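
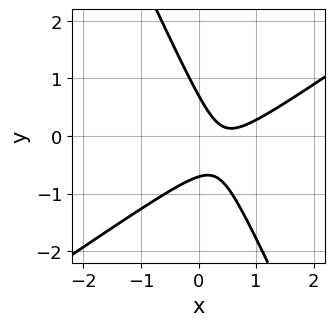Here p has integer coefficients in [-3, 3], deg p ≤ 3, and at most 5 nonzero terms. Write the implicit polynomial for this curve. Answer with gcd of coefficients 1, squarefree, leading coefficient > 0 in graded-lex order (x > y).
(a) Degree: the shape is more complex than any degree-1 curve, so deg p = 2.
(b) Reading off the gridlines: no x-intercept at any integer in the box.
(c) Putting this together gives p.

3*x^2 - 3*x*y - 2*y^2 - 3*x + 1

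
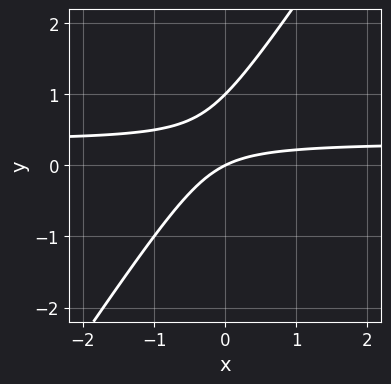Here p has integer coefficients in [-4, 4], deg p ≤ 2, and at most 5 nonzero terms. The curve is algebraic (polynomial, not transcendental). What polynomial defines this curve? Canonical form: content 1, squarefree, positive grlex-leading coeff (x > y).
The degree is 2 — no degree-1 curve has this shape.
Reading off the gridlines: it meets the x-axis at x = 0 (among the integer gridlines); the y-axis gridline crossings are at y ∈ {0, 1}.
The integer polynomial consistent with all of this is the stated p.

3*x*y - 2*y^2 - x + 2*y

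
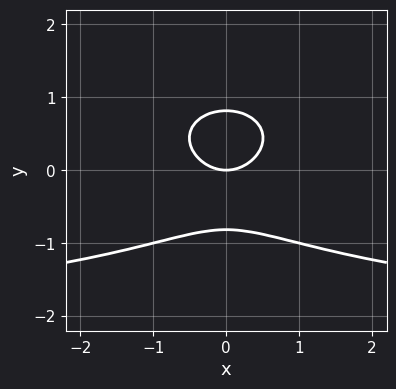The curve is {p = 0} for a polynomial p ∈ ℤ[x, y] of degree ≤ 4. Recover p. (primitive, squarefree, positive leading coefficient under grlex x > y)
(a) deg p = 3. A generic line meets the curve in up to 3 points.
(b) Symmetries: mirror symmetry x ↦ −x ⇒ only even powers of x.
(c) Against the integer gridlines: one x-axis crossing is at x = 0; one y-axis crossing is at y = 0.
(d) Together with the visible shape, these determine p as stated.

x^2*y + 3*y^3 + 2*x^2 - 2*y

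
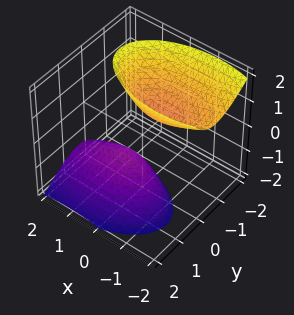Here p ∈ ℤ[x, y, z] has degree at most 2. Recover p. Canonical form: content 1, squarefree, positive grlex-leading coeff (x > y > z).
First, there are 2 components.
Next, the degree is 2 — the shape is more complex than any degree-1 surface.
Next, checking where it meets the axes: no y-intercept at any integer in the box; the surface avoids every integer x-axis point in the box; the z-axis gridline crossings are at z ∈ {-1, 1}.
Finally, these observations pin down the coefficients.

x^2 + x*z + 3*y^2 + 2*y*z - z^2 + 1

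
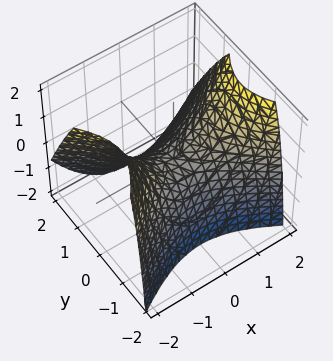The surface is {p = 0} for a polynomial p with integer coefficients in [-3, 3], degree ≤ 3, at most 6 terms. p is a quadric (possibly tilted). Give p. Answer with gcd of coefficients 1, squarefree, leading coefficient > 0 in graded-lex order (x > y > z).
2*x^2 - 3*y^2 - y*z - 3*z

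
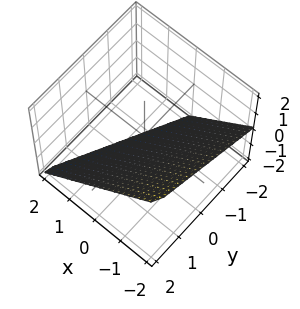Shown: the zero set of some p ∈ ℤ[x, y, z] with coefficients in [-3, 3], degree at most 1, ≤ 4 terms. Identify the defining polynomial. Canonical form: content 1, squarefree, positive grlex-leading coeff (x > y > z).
2*x - y + 2*z + 2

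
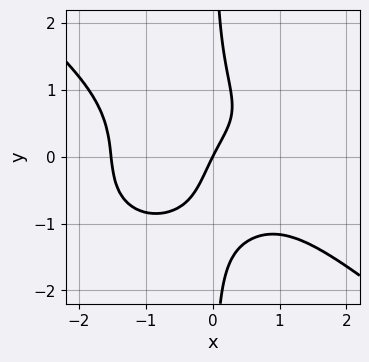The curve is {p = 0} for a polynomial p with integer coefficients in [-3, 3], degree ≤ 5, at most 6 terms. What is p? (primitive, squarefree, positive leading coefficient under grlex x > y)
x^4 + 2*x*y^3 - x^2 + 2*x - y

First, deg p = 4. No degree-3 curve has this shape.
Then, checking where it meets the axes: it meets the y-axis at y = 0 (among the integer gridlines); it meets the x-axis at x = 0 (among the integer gridlines).
Finally, these observations pin down the coefficients.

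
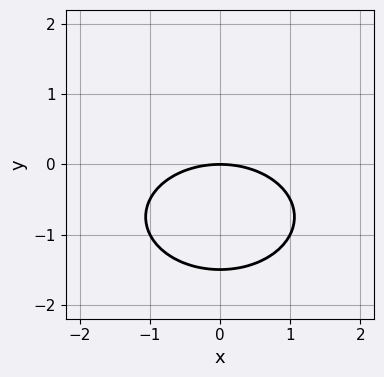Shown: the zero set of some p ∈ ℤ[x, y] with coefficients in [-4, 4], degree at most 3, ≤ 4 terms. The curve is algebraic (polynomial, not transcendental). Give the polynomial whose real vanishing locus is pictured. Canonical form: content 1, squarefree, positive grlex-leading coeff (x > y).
x^2 + 2*y^2 + 3*y

First, the degree is 2 — a generic line meets the curve in up to 2 points.
Next, symmetries: the x ↦ −x reflection is a symmetry, so x appears only in even powers.
Then, reading off the gridlines: it crosses the x-axis at the gridline x = 0; one y-axis crossing is at y = 0.
Finally, the integer polynomial consistent with all of this is the stated p.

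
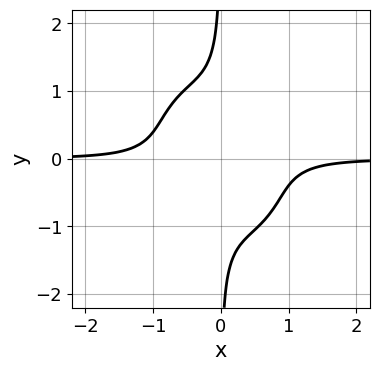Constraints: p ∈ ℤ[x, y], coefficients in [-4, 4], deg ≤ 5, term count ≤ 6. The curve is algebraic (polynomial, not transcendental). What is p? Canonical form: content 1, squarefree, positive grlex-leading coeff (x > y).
First, the degree is 4 — no degree-3 curve has this shape.
Then, observable constraints: no x-intercept at any integer in the box; no y-intercept at any integer in the box.
Finally, solving for integer coefficients yields p as stated.

3*x^3*y + 2*x^2*y^2 + 2*x*y^3 + 1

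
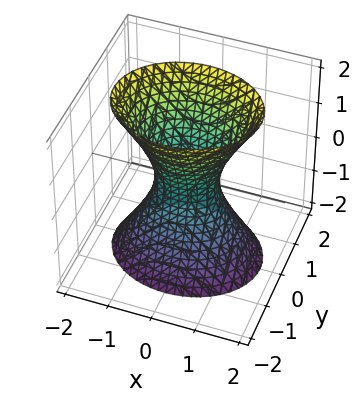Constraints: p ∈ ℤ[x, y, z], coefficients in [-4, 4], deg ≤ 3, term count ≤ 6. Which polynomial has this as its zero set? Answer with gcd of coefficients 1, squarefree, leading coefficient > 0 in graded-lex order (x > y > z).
deg p = 2. An hourglass — one-sheet hyperboloid; a quadric.
Symmetries: it's symmetric under x → −x, forcing even powers of x; mirror symmetry z ↦ −z ⇒ only even powers of z; the y ↦ −y reflection is a symmetry, so y appears only in even powers.
Observable constraints: it misses every integer gridline on the z-axis.
The integer polynomial consistent with all of this is the stated p.

2*x^2 + 3*y^2 - z^2 - 1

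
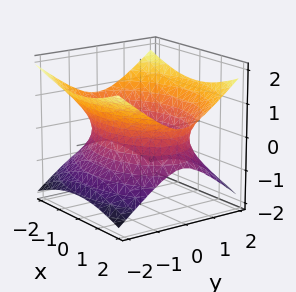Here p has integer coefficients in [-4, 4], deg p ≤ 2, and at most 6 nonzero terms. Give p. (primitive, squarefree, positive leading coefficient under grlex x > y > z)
First, the degree is 2 — one connected sheet with a waist; a quadric.
Next, symmetries: it's symmetric under y → −y, forcing even powers of y; it's symmetric under x → −x, forcing even powers of x; mirror symmetry z ↦ −z ⇒ only even powers of z.
Next, observable constraints: no z-intercept at any integer in the box.
Finally, the integer polynomial consistent with all of this is the stated p.

x^2 + 2*y^2 - 3*z^2 - 3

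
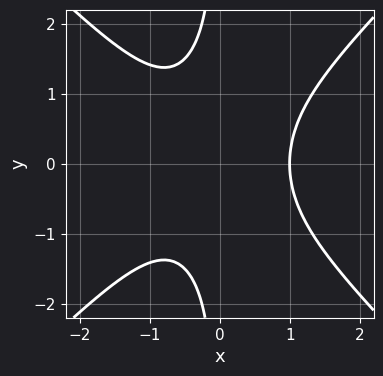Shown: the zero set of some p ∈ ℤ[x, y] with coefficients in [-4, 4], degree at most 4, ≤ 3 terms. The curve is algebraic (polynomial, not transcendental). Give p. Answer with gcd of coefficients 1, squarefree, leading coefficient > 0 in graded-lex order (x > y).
Degree: no degree-2 curve has this shape, so deg p = 3.
Symmetries: it's symmetric under y → −y, forcing even powers of y.
Against the integer gridlines: no y-intercept at any integer in the box; it meets the x-axis at x = 1 (among the integer gridlines).
Putting this together gives p.

x^3 - x*y^2 - 1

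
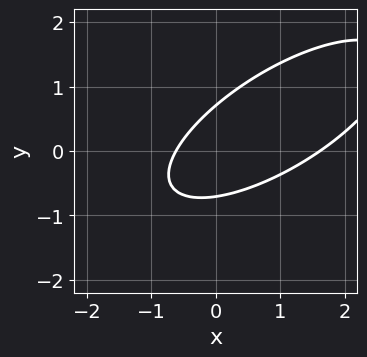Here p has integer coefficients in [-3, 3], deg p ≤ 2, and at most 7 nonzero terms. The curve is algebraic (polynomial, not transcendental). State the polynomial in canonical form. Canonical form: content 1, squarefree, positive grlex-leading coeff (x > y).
x^2 - 2*x*y + 2*y^2 - x - 1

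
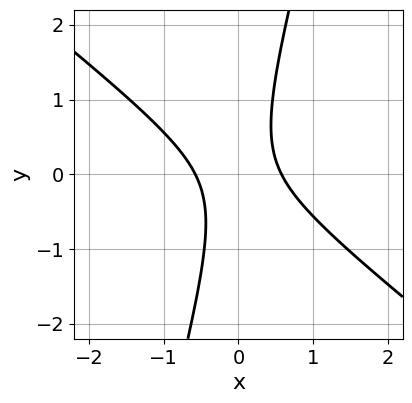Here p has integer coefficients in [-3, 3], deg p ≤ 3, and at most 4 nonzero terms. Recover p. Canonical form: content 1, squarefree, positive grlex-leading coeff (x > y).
3*x^2 + 3*x*y - y^2 - 1

Degree: no degree-1 curve has this shape, so deg p = 2.
From the axis intercepts and sections: the curve avoids every integer y-axis point in the box.
Solving for integer coefficients yields p as stated.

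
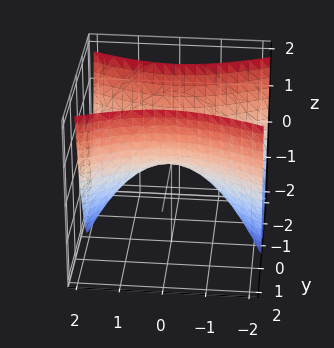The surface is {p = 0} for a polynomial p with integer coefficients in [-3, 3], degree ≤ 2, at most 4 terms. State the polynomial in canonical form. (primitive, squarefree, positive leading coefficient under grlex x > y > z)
Degree: a hyperbolic paraboloid; a quadric, so deg p = 2.
Symmetries: mirror symmetry x ↦ −x ⇒ only even powers of x; mirror symmetry y ↦ −y ⇒ only even powers of y.
Against the integer gridlines: it crosses the y-axis at the gridline y = 0; one z-axis crossing is at z = 0.
Assembling these constraints gives the stated polynomial.

x^2 - 3*y^2 + 2*z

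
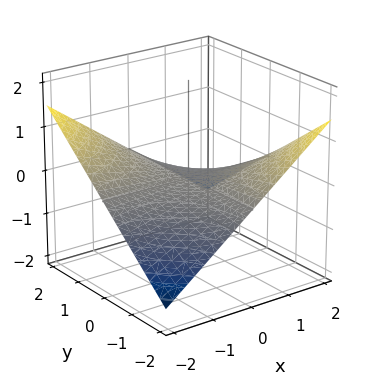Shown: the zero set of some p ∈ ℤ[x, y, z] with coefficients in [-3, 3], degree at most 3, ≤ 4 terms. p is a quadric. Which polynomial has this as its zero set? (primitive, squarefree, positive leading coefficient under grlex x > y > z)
First, the degree is 2 — a hyperbolic paraboloid; a quadric.
Next, from the visible intercepts: it crosses the z-axis at the gridline z = 0; every point of the x-axis in the box is on the surface; every point of the y-axis in the box is on the surface.
Finally, assembling these constraints gives the stated polynomial.

x*y + 3*z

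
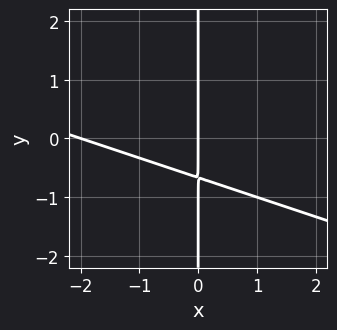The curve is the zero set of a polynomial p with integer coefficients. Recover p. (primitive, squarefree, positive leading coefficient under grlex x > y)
(a) The degree is 2 — a generic line meets the curve in up to 2 points.
(b) From the axis intercepts and sections: the x-axis gridline crossings are at x ∈ {-2, 0}; every point of the y-axis in the box is on the curve.
(c) Solving for integer coefficients yields p as stated.

x^2 + 3*x*y + 2*x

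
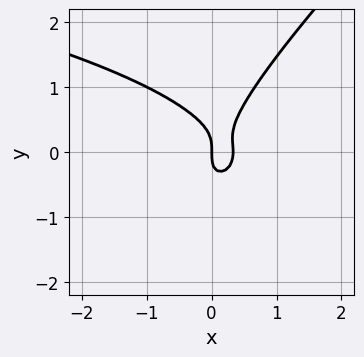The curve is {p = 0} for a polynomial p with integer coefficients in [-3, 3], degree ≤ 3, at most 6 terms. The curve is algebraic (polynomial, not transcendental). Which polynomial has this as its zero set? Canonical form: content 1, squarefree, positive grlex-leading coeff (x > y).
deg p = 3. No degree-2 curve has this shape.
From the visible intercepts: one x-axis crossing is at x = 0; it crosses the y-axis at the gridline y = 0.
Together with the visible shape, these determine p as stated.

2*x*y^2 - 2*y^3 + 3*x^2 - x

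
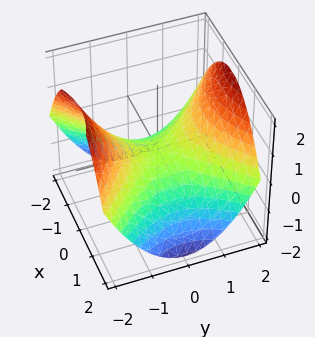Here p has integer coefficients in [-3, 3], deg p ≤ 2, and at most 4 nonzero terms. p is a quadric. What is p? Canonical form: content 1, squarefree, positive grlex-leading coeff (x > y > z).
1. deg p = 2.
2. Symmetries: the x ↦ −x reflection is a symmetry, so x appears only in even powers; it's symmetric under y → −y, forcing even powers of y.
3. Reading off the gridlines: it crosses the x-axis at the gridline x = 0; it meets the y-axis at y = 0 (among the integer gridlines).
4. Matching integer coefficients to the picture gives p.

x^2 - y^2 + 2*z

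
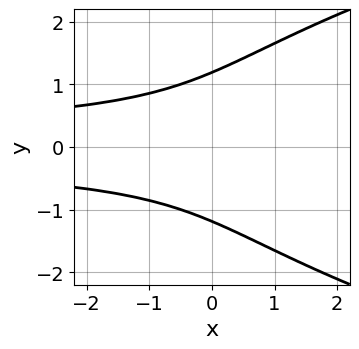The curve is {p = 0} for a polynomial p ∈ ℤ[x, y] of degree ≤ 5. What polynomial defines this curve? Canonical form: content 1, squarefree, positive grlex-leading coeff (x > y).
1. The degree is 4 — no degree-3 curve has this shape.
2. Symmetries: mirror symmetry y ↦ −y ⇒ only even powers of y.
3. From the visible intercepts: the curve avoids every integer x-axis point in the box.
4. Fitting integer coefficients to these (and the overall shape) gives p.

y^4 - 2*x*y^2 - 2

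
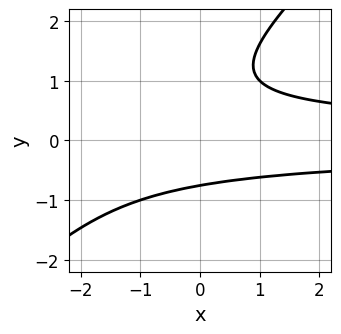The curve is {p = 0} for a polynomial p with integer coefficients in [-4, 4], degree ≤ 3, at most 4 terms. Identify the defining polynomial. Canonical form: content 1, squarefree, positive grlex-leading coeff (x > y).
deg p = 3. No degree-2 curve has this shape.
Reading off the gridlines: the curve avoids every integer x-axis point in the box.
These observations pin down the coefficients.

x*y^2 - y^3 + y^2 - 1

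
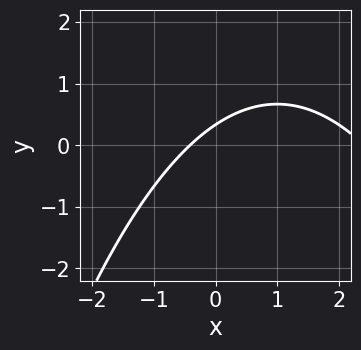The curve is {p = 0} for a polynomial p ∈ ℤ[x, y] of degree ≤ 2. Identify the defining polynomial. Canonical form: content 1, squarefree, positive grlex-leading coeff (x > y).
x^2 - 2*x + 3*y - 1

1. Degree: the shape is more complex than any degree-1 curve, so deg p = 2.
2. Matching integer coefficients to the picture gives p.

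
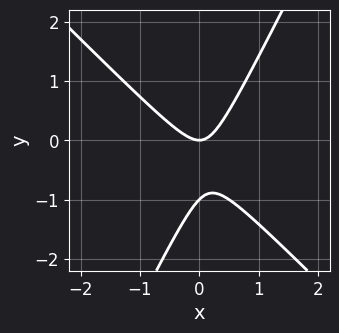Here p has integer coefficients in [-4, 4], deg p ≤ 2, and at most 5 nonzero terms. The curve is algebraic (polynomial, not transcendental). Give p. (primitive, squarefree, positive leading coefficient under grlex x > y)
2*x^2 + x*y - y^2 - y

First, deg p = 2. No degree-1 curve has this shape.
Next, observable constraints: the y-axis gridline crossings are at y ∈ {-1, 0}; it meets the x-axis at x = 0 (among the integer gridlines).
Finally, assembling these constraints gives the stated polynomial.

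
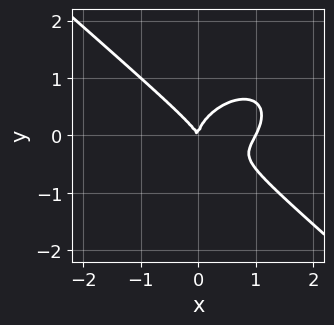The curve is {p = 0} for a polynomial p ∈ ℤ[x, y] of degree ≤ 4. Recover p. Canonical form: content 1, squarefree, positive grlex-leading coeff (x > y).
The degree is 3 — no degree-2 curve has this shape.
Reading off the gridlines: the x-axis gridline crossings are at x ∈ {0, 1}; it meets the y-axis at y = 0 (among the integer gridlines).
Fitting integer coefficients to these (and the overall shape) gives p.

2*x^3 + 3*y^3 - 2*x^2 - x*y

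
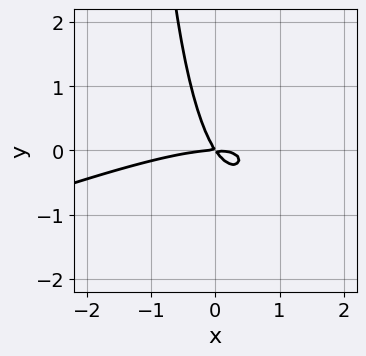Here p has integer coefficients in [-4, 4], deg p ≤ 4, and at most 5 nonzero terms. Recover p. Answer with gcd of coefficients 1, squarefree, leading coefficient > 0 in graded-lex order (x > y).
x^3 - 3*x^2*y + x*y^2 + 3*x*y + 2*y^2

(a) The degree is 3 — a generic line meets the curve in up to 3 points.
(b) Reading off the gridlines: it meets the y-axis at y = 0 (among the integer gridlines); it crosses the x-axis at the gridline x = 0.
(c) These observations pin down the coefficients.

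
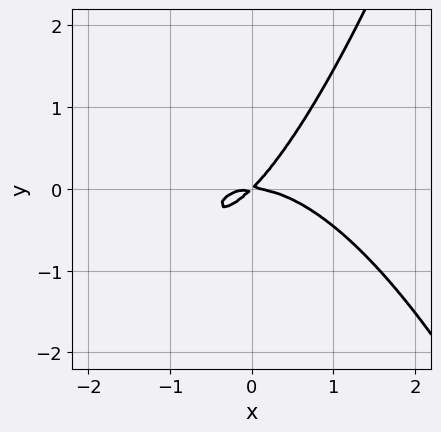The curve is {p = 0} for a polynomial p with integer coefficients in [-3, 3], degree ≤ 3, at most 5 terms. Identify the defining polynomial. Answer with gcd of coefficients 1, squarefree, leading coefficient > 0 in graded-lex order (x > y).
1. The degree is 3 — no degree-2 curve has this shape.
2. Reading off the gridlines: it crosses the x-axis at the gridline x = 0; it meets the y-axis at y = 0 (among the integer gridlines).
3. These observations pin down the coefficients.

2*x^3 + 3*x*y - 3*y^2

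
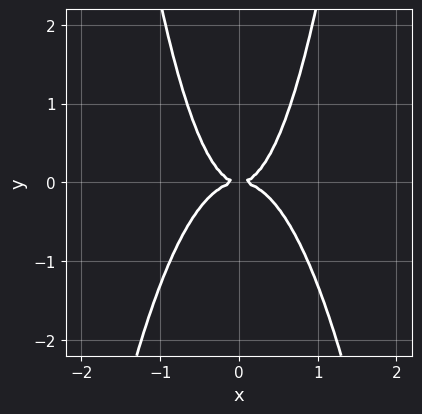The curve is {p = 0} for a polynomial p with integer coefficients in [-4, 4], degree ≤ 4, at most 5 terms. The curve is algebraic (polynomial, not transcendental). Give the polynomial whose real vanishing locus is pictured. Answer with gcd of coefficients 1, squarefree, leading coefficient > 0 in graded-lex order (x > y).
3*x^4 + x^2*y - y^2

The degree is 4 — the shape is more complex than any degree-3 curve.
Symmetries: mirror symmetry x ↦ −x ⇒ only even powers of x.
Reading off the gridlines: one y-axis crossing is at y = 0; one x-axis crossing is at x = 0.
The integer polynomial consistent with all of this is the stated p.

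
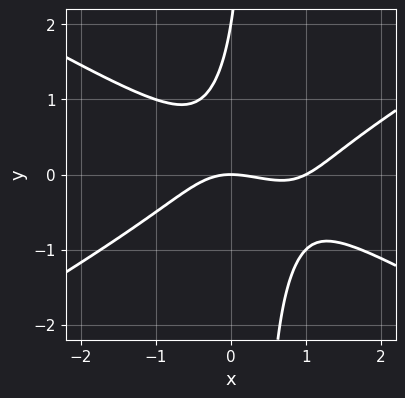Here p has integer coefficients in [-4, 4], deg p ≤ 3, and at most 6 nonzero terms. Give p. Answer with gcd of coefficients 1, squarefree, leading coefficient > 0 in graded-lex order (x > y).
x^3 - 3*x*y^2 - x^2 + y^2 - 2*y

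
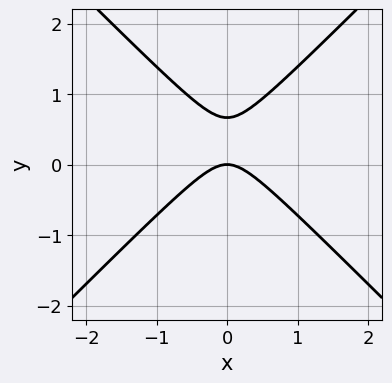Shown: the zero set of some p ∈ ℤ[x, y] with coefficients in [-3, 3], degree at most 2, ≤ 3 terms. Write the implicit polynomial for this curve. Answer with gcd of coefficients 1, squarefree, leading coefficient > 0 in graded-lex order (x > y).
The degree is 2 — no degree-1 curve has this shape.
Symmetries: the x ↦ −x reflection is a symmetry, so x appears only in even powers.
Observable constraints: it meets the x-axis at x = 0 (among the integer gridlines); it meets the y-axis at y = 0 (among the integer gridlines).
Matching integer coefficients to the picture gives p.

3*x^2 - 3*y^2 + 2*y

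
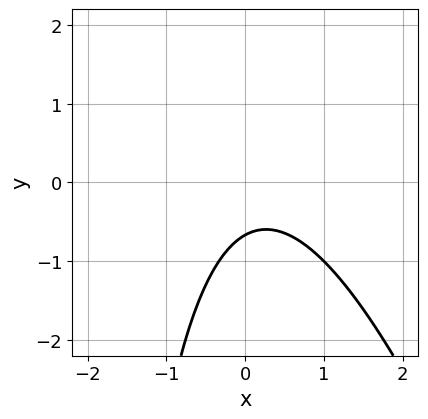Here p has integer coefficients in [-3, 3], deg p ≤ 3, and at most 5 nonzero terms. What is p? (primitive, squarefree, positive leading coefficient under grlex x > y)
(a) Degree: a generic line meets the curve in up to 2 points, so deg p = 2.
(b) From the visible intercepts: no x-intercept at any integer in the box.
(c) Together with the visible shape, these determine p as stated.

3*x^2 + x*y - x + 3*y + 2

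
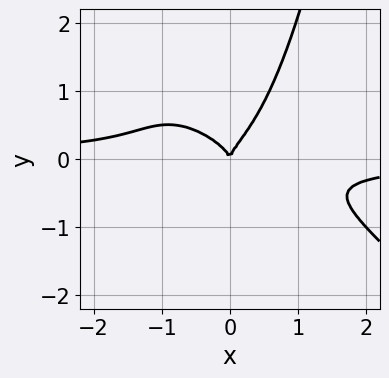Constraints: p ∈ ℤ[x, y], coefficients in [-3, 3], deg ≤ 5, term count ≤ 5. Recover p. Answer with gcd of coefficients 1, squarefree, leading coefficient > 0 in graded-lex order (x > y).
2*x^3*y + 2*x^2*y^2 + x*y^2 - 2*y^3 + x^2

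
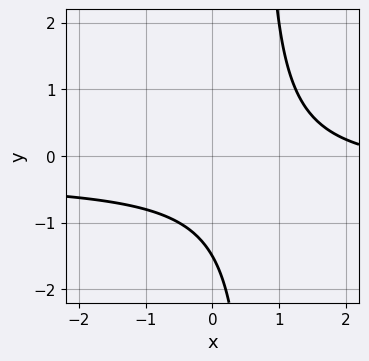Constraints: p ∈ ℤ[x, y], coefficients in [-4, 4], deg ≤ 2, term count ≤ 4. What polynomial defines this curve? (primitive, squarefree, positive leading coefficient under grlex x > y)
3*x*y + x - 2*y - 3

(a) deg p = 2. A generic line meets the curve in up to 2 points.
(b) Observable constraints: it misses every integer gridline on the x-axis.
(c) Assembling these constraints gives the stated polynomial.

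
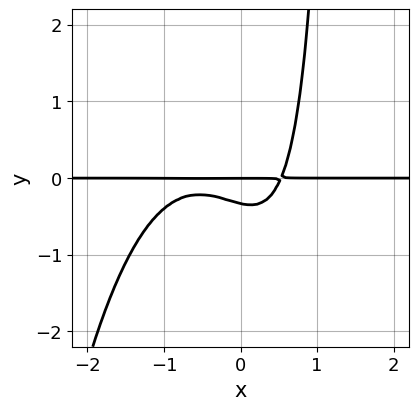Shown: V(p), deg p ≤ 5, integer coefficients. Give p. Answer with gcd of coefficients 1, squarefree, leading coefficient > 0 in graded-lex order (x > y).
The degree is 4 — the shape is more complex than any degree-3 curve.
Reading off the gridlines: it meets the y-axis at y = 0 (among the integer gridlines); the visible x-axis segment lies entirely on the curve.
Putting this together gives p.

3*x^3*y + 2*x^2*y + 2*x*y^2 - 3*y^2 - y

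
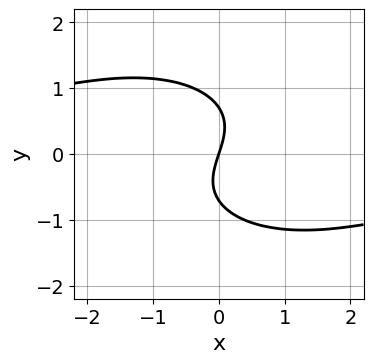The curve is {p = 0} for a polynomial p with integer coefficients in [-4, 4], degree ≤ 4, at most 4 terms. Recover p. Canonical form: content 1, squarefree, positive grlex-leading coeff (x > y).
x^2*y + 2*y^3 + 3*x - y

1. The degree is 3 — no degree-2 curve has this shape.
2. Against the integer gridlines: one y-axis crossing is at y = 0; one x-axis crossing is at x = 0.
3. Together with the visible shape, these determine p as stated.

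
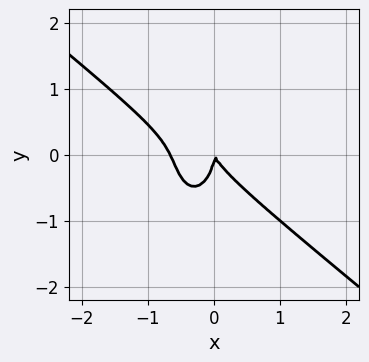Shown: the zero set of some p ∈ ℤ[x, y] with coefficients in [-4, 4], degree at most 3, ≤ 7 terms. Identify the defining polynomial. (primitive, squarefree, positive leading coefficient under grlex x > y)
3*x^3 + 3*x^2*y + y^3 + 2*x^2 + x*y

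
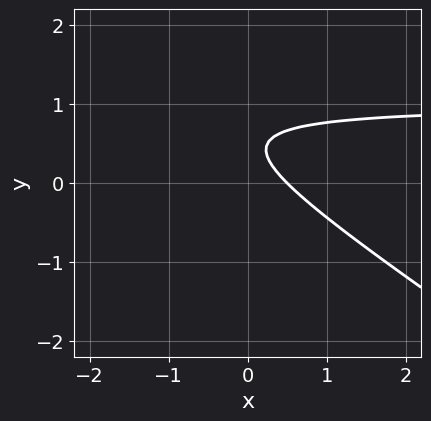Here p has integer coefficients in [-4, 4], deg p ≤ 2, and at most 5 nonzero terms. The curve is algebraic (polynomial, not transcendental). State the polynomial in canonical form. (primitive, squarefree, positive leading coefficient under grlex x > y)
deg p = 2. A generic line meets the curve in up to 2 points.
Checking where it meets the axes: the curve avoids every integer y-axis point in the box.
Together with the visible shape, these determine p as stated.

2*x*y + 3*y^2 - 2*x - 3*y + 1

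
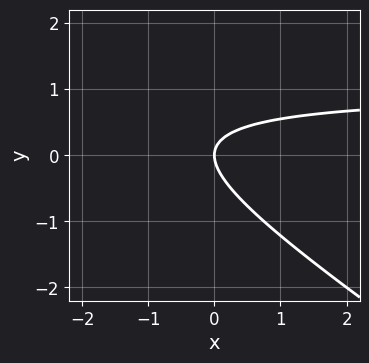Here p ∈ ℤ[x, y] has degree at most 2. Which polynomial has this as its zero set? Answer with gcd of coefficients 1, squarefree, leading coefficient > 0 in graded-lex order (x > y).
First, degree: no degree-1 curve has this shape, so deg p = 2.
Then, against the integer gridlines: it meets the y-axis at y = 0 (among the integer gridlines); it meets the x-axis at x = 0 (among the integer gridlines).
Finally, assembling these constraints gives the stated polynomial.

2*x*y + 3*y^2 - 2*x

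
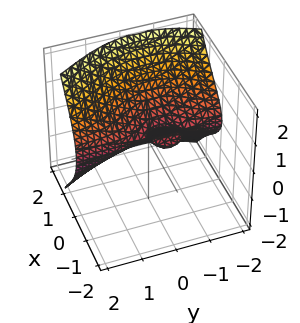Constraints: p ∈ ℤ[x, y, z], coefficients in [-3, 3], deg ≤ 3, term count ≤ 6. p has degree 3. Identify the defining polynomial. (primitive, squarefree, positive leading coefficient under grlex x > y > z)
x^3 + x*y^2 + x*y - 2*z^2

(a) I count 2 distinct pieces. Treating them together as one polynomial.
(b) deg p = 3. No degree-2 surface has this shape.
(c) Against the integer gridlines: it meets the z-axis at z = 0 (among the integer gridlines); every point of the y-axis in the box is on the surface; one x-axis crossing is at x = 0.
(d) Solving for integer coefficients yields p as stated.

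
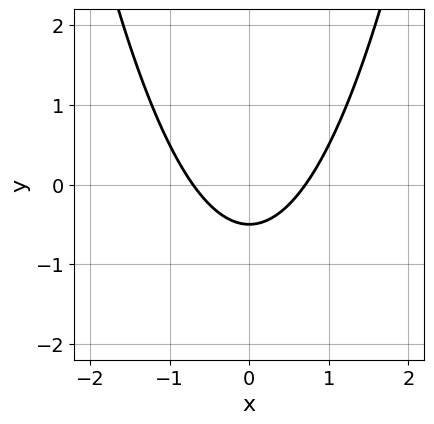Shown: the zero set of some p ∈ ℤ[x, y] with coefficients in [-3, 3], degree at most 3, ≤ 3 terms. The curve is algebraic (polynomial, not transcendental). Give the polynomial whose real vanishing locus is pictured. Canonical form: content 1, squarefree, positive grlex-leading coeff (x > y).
1. Degree: the shape is more complex than any degree-1 curve, so deg p = 2.
2. Symmetries: it's symmetric under x → −x, forcing even powers of x.
3. Fitting integer coefficients to these (and the overall shape) gives p.

2*x^2 - 2*y - 1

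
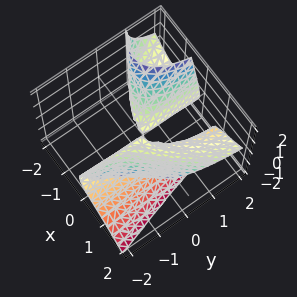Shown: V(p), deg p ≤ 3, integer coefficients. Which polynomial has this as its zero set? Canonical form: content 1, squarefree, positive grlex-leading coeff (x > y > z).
First, there are 2 components. They look like related sheets of one shape, so recover p as a whole.
Then, the degree is 3 — a generic line meets the surface in up to 3 points.
Then, from the axis intercepts and sections: the visible y-axis segment lies entirely on the surface; it meets the x-axis at x = 0 (among the integer gridlines).
Finally, matching integer coefficients to the picture gives p.

2*x^3 - 3*x*y*z - 3*x*y - 3*x*z - 3*z^2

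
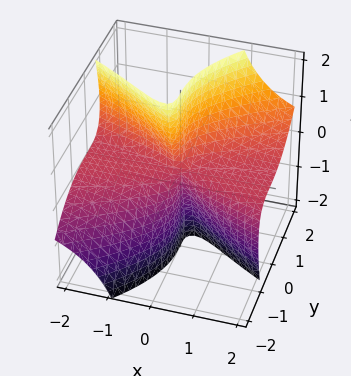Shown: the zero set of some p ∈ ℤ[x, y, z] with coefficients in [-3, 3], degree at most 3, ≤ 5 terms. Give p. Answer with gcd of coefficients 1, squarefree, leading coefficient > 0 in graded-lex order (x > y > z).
deg p = 3. The shape is more complex than any degree-2 surface.
From the visible intercepts: the visible x-axis segment lies entirely on the surface; one y-axis crossing is at y = 0; every point of the z-axis in the box is on the surface.
Matching integer coefficients to the picture gives p.

2*x^2*z + 3*x*y*z + x*z^2 - 2*y^3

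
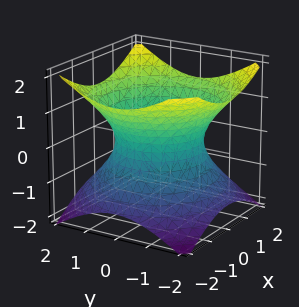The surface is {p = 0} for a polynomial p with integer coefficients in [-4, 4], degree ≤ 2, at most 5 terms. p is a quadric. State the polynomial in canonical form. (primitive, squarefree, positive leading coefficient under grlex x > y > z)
2*x^2 + 2*y^2 - 3*z^2 - 3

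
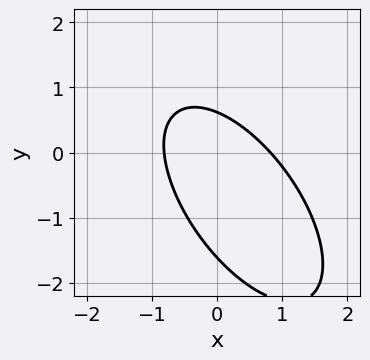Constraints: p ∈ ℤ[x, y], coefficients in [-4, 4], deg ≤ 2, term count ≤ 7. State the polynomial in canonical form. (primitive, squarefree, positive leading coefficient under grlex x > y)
First, the degree is 2 — no degree-1 curve has this shape.
Finally, matching integer coefficients to the picture gives p.

3*x^2 + 3*x*y + 2*y^2 + 2*y - 2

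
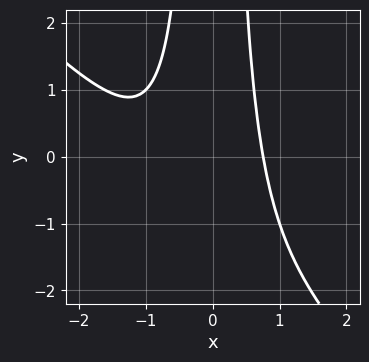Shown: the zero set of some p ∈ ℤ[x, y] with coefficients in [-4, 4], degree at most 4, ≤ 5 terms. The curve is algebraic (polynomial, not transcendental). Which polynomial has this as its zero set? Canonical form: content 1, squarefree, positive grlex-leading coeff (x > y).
x^3 + x^2*y + x^2 - 1

The degree is 3 — the shape is more complex than any degree-2 curve.
Checking where it meets the axes: it misses every integer gridline on the y-axis.
Putting this together gives p.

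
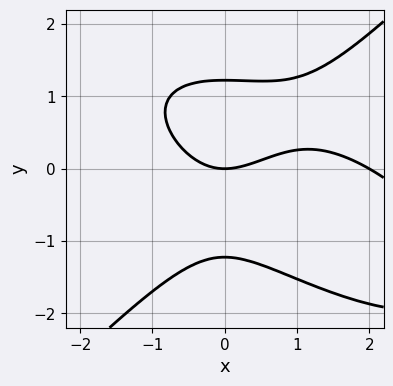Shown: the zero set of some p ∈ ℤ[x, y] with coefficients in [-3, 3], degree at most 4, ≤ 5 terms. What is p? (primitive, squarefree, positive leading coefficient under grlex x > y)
x^3 + x^2*y - 2*y^3 - 2*x^2 + 3*y

Degree: the shape is more complex than any degree-2 curve, so deg p = 3.
Observable constraints: one y-axis crossing is at y = 0; among the integer gridlines, it crosses the x-axis at x ∈ {0, 2}.
Assembling these constraints gives the stated polynomial.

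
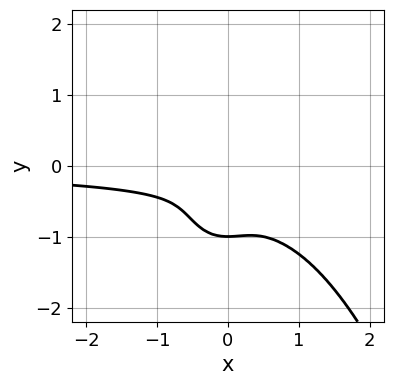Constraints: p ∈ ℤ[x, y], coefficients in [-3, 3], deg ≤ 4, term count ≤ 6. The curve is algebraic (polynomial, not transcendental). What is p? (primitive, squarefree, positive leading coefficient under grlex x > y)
1. The degree is 4 — the shape is more complex than any degree-3 curve.
2. From the visible intercepts: it meets the y-axis at y = -1 (among the integer gridlines).
3. Matching integer coefficients to the picture gives p.

2*x^3*y - 3*x^2*y - 2*y^3 - 2*x^2 - 2*y^2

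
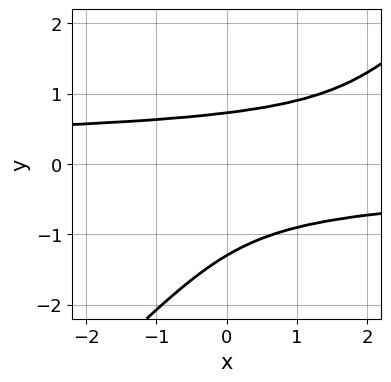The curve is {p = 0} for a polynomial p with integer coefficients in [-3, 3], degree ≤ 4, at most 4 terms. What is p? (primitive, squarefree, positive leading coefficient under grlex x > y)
3*x*y^3 - 3*y^4 - 3*y^3 + 2

First, the degree is 4 — a generic line meets the curve in up to 4 points.
Then, from the axis intercepts and sections: no x-intercept at any integer in the box.
Finally, solving for integer coefficients yields p as stated.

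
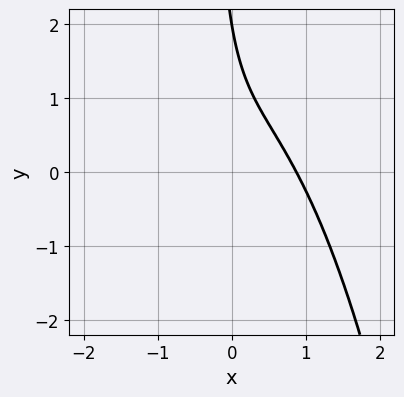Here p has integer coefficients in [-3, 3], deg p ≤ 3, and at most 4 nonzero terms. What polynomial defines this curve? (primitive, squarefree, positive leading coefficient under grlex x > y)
(a) The degree is 3 — a generic line meets the curve in up to 3 points.
(b) Reading off the gridlines: it crosses the y-axis at the gridline y = 2.
(c) Fitting integer coefficients to these (and the overall shape) gives p.

3*x^3 + 3*x*y + y - 2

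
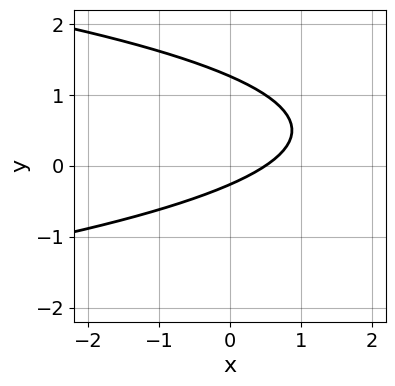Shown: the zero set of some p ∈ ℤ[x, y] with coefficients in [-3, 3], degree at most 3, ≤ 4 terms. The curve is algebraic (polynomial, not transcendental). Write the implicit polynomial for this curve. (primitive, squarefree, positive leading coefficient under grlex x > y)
(a) deg p = 2. The shape is more complex than any degree-1 curve.
(b) The integer polynomial consistent with all of this is the stated p.

3*y^2 + 2*x - 3*y - 1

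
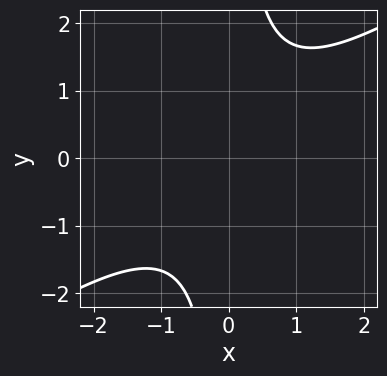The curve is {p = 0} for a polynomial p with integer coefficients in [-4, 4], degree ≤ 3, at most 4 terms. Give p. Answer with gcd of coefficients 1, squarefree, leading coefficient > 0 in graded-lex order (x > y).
Degree: no degree-1 curve has this shape, so deg p = 2.
Against the integer gridlines: no x-intercept at any integer in the box; it misses every integer gridline on the y-axis.
These observations pin down the coefficients.

2*x^2 - 3*x*y + 3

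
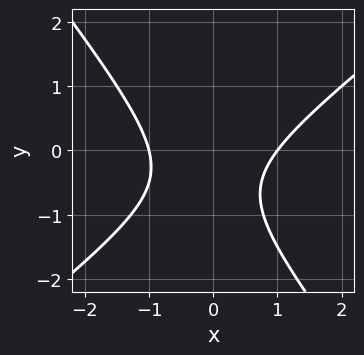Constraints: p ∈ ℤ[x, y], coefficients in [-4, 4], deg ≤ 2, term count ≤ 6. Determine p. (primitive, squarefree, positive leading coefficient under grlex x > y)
2*x^2 - x*y - 2*y^2 - 2*y - 2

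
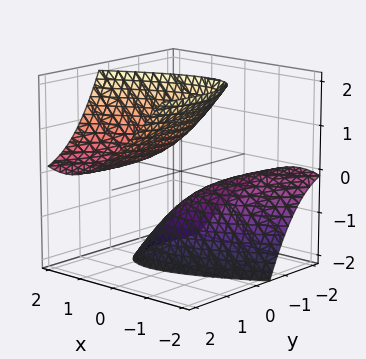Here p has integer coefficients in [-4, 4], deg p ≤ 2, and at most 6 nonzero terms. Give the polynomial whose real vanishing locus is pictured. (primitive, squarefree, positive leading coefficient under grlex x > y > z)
2*x^2 - 3*x*y + y^2 - 3*y*z - z^2 + 1

There are 2 components. Treating them together as one polynomial.
deg p = 2. A generic line meets the surface in up to 2 points.
Reading off the gridlines: no x-intercept at any integer in the box; no y-intercept at any integer in the box.
Together with the visible shape, these determine p as stated. Check: (0, 0, -1) on the z-axis lies on the surface, and p(0, 0, -1) = 0. ✓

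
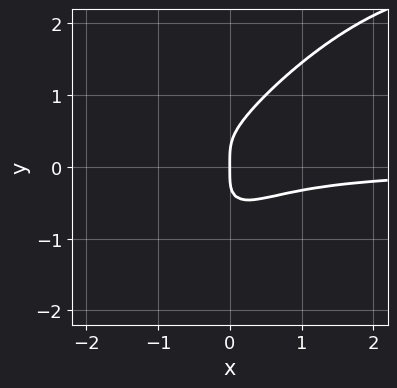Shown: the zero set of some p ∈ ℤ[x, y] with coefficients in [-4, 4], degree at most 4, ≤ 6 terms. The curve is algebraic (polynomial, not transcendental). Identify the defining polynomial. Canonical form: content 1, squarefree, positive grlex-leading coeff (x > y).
2*x^2*y^2 - 3*x*y^3 + 2*y^4 - 2*x^2*y - x

deg p = 4. The shape is more complex than any degree-3 curve.
From the visible intercepts: it crosses the x-axis at the gridline x = 0; it crosses the y-axis at the gridline y = 0.
Assembling these constraints gives the stated polynomial.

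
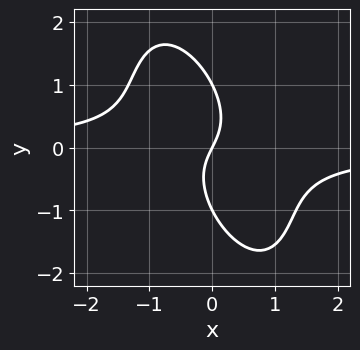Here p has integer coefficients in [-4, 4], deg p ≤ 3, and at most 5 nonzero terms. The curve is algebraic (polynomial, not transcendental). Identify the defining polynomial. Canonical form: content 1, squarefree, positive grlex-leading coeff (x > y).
3*x^2*y + 2*x*y^2 + y^3 + 2*x - y

1. deg p = 3.
2. Reading off the gridlines: among the integer gridlines, it crosses the y-axis at y ∈ {-1, 0, 1}; one x-axis crossing is at x = 0.
3. Matching integer coefficients to the picture gives p.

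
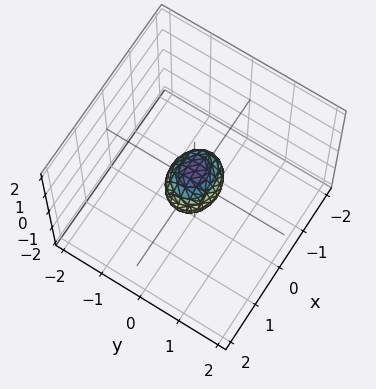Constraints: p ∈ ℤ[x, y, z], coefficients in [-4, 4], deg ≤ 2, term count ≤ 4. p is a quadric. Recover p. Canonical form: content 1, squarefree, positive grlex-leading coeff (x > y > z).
2*x^2 + 3*y^2 + 2*z^2 - 1

1. deg p = 2. Bounded and convex; a quadric.
2. Symmetries: it's symmetric under y → −y, forcing even powers of y; it's symmetric under x → −x, forcing even powers of x; the z ↦ −z reflection is a symmetry, so z appears only in even powers.
3. Fitting integer coefficients to these (and the overall shape) gives p.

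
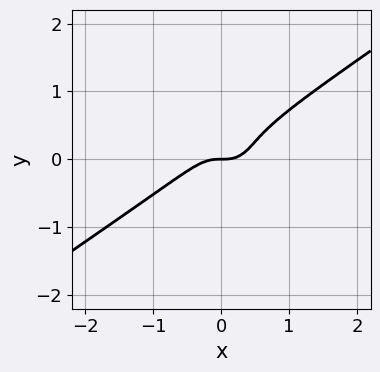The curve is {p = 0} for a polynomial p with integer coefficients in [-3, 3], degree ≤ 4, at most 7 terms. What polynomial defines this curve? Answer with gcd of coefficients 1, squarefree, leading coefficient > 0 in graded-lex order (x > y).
(a) Degree: no degree-2 curve has this shape, so deg p = 3.
(b) Reading off the gridlines: it meets the x-axis at x = 0 (among the integer gridlines); one y-axis crossing is at y = 0.
(c) These observations pin down the coefficients.

3*x^3 - 3*x^2*y - 3*y^3 + 2*y^2 - y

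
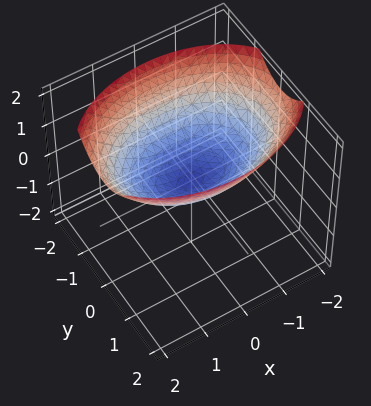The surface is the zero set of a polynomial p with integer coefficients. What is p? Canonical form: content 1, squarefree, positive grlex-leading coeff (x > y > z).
First, degree: a single bowl opening along one axis; a quadric, so deg p = 2.
Next, symmetries: mirror symmetry x ↦ −x ⇒ only even powers of x; mirror symmetry y ↦ −y ⇒ only even powers of y.
Then, observable constraints: one y-axis crossing is at y = 0; one x-axis crossing is at x = 0; it crosses the z-axis at the gridline z = 0.
Finally, fitting integer coefficients to these (and the overall shape) gives p.

x^2 + 2*y^2 - 3*z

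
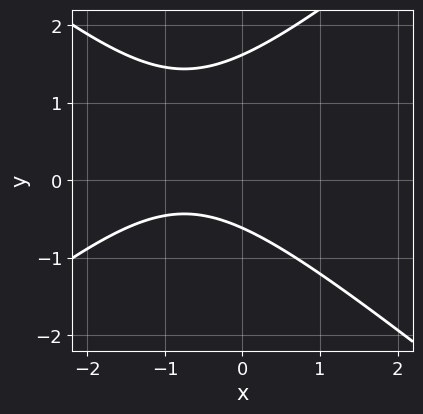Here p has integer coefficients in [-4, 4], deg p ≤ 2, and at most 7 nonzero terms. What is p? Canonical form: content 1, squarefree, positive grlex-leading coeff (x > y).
First, degree: a generic line meets the curve in up to 2 points, so deg p = 2.
Next, from the visible intercepts: it misses every integer gridline on the x-axis.
Finally, fitting integer coefficients to these (and the overall shape) gives p.

2*x^2 - 3*y^2 + 3*x + 3*y + 3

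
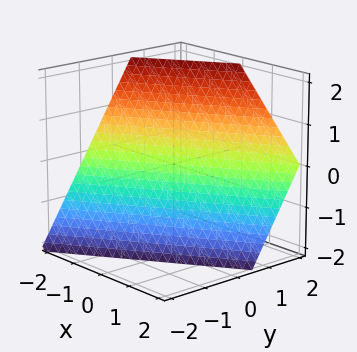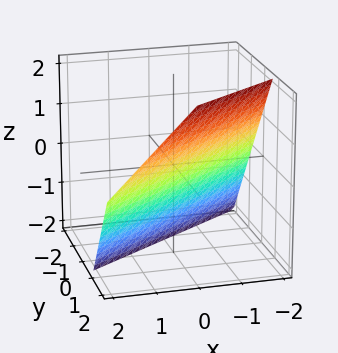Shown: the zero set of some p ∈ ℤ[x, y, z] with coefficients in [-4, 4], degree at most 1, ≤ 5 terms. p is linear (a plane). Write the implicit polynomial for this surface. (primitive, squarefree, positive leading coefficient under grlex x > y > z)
2*x - 3*y + 2*z + 2

deg p = 1.
Reading off the gridlines: one x-axis crossing is at x = -1; it meets the z-axis at z = -1 (among the integer gridlines).
The integer polynomial consistent with all of this is the stated p.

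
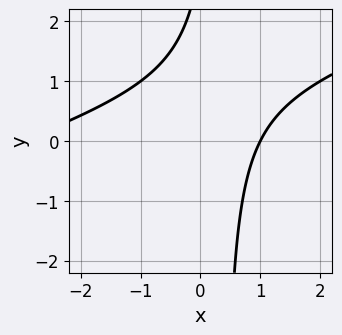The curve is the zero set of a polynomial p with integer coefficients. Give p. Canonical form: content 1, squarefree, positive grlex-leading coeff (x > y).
Degree: the shape is more complex than any degree-1 curve, so deg p = 2.
From the axis intercepts and sections: it misses every integer gridline on the y-axis; one x-axis crossing is at x = 1.
Fitting integer coefficients to these (and the overall shape) gives p.

x^2 - 3*x*y + 2*x + y - 3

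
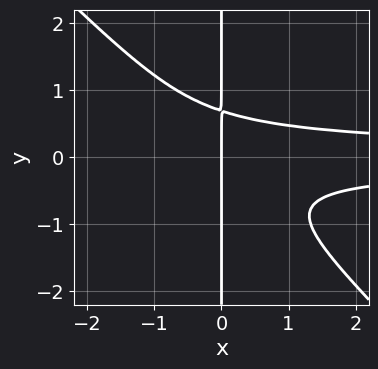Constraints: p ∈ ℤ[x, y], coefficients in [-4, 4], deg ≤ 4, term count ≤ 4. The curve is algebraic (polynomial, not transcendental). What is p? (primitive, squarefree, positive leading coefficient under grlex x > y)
3*x^2*y^2 + 3*x*y^3 - x

1. Degree: a generic line meets the curve in up to 4 points, so deg p = 4.
2. From the axis intercepts and sections: every point of the y-axis in the box is on the curve; it crosses the x-axis at the gridline x = 0.
3. Assembling these constraints gives the stated polynomial.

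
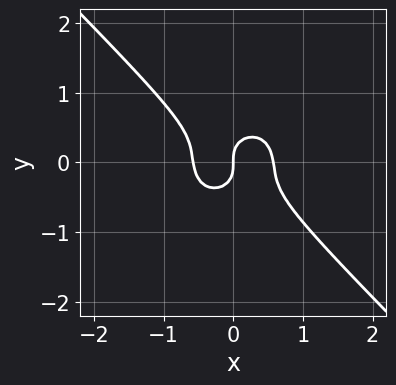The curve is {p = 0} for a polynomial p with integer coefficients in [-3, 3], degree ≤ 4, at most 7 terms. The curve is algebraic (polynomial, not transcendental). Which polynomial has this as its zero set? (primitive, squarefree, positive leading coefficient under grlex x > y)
3*x^3 + x^2*y + x*y^2 + 3*y^3 - x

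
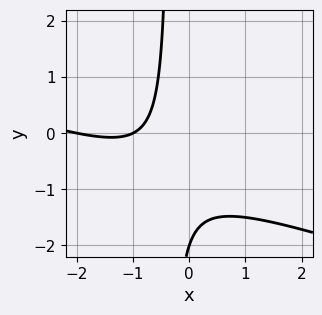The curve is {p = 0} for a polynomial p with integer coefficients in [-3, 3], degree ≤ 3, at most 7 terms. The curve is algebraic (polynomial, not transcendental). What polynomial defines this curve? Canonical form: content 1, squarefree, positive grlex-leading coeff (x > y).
deg p = 2. No degree-1 curve has this shape.
Against the integer gridlines: the x-axis gridline crossings are at x ∈ {-2, -1}; it crosses the y-axis at the gridline y = -2.
Solving for integer coefficients yields p as stated.

x^2 + 3*x*y + 3*x + y + 2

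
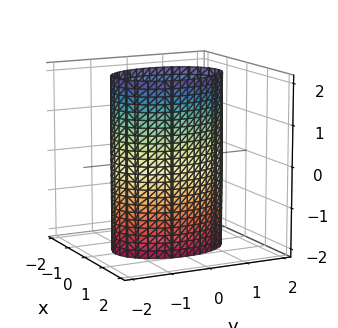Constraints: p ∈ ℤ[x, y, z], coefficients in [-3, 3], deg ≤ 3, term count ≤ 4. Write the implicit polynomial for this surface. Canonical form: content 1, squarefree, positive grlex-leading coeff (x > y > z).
2*x^2 + y^2 - 2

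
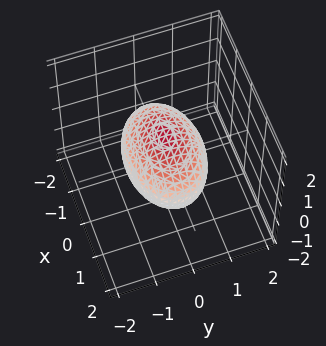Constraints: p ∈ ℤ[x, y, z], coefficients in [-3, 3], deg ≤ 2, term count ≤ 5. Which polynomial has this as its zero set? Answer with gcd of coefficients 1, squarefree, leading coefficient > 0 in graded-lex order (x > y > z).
(a) Degree: bounded and convex; a quadric, so deg p = 2.
(b) Symmetries: mirror symmetry z ↦ −z ⇒ only even powers of z; the x ↦ −x reflection is a symmetry, so x appears only in even powers; mirror symmetry y ↦ −y ⇒ only even powers of y.
(c) Reading off the gridlines: the y-axis gridline crossings are at y ∈ {-1, 1}; among the integer gridlines, it crosses the z-axis at z ∈ {-1, 1}.
(d) Solving for integer coefficients yields p as stated.

x^2 + 2*y^2 + 2*z^2 - 2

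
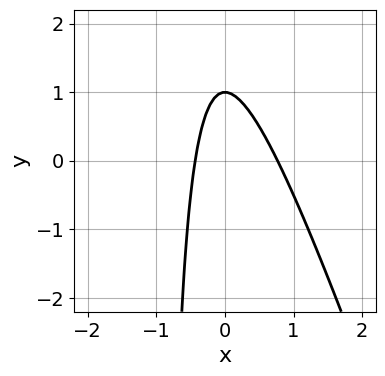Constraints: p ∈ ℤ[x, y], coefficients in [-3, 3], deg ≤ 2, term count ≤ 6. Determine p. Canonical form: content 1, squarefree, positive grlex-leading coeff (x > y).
3*x^2 + x*y - x + y - 1

(a) Degree: the shape is more complex than any degree-1 curve, so deg p = 2.
(b) Checking where it meets the axes: one y-axis crossing is at y = 1.
(c) Solving for integer coefficients yields p as stated.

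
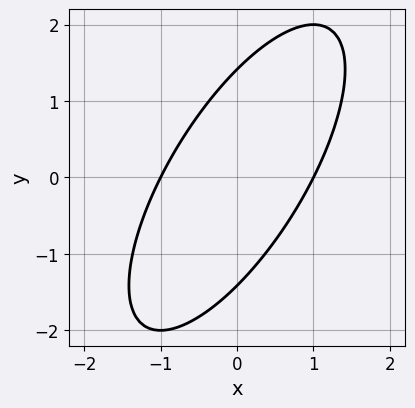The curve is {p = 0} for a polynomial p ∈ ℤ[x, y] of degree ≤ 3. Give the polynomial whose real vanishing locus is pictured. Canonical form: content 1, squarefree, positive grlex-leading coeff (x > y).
2*x^2 - 2*x*y + y^2 - 2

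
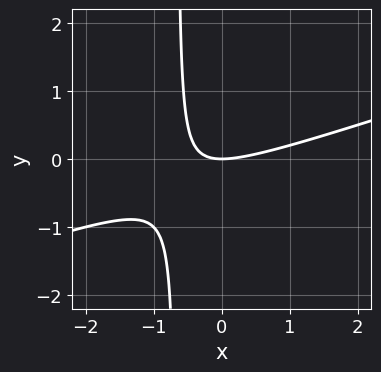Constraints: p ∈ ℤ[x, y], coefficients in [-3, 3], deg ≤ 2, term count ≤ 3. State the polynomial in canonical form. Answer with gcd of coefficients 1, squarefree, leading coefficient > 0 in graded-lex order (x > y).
x^2 - 3*x*y - 2*y

1. The degree is 2 — no degree-1 curve has this shape.
2. Against the integer gridlines: one y-axis crossing is at y = 0; it crosses the x-axis at the gridline x = 0.
3. Assembling these constraints gives the stated polynomial.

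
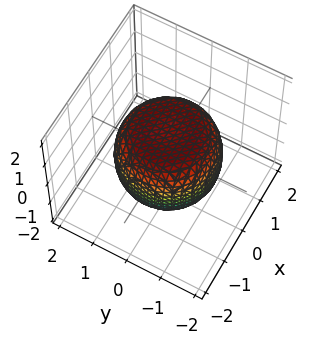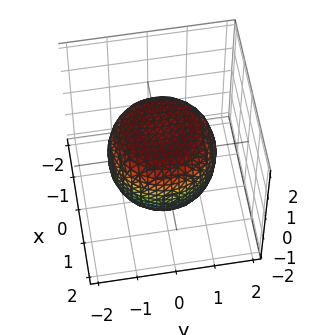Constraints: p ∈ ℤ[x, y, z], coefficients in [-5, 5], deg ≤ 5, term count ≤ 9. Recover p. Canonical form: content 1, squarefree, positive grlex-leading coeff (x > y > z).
First, the degree is 4 — a generic line meets the surface in up to 4 points.
Then, by symmetry, the surface is invariant under rotation about z: p = q(x² + y², z).
Next, from the axis intercepts and sections: the z-axis gridline crossings are at z ∈ {-1, 1}; a circular section at z = 0 has radius between 1 and 2.
Finally, fitting integer coefficients to these (and the overall shape) gives p.

2*x^4 + 4*x^2*y^2 + 2*y^4 - 2*x^2 - 2*y^2 + 3*z^2 - 3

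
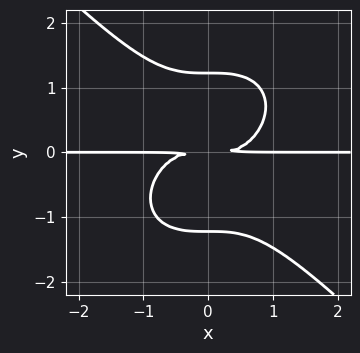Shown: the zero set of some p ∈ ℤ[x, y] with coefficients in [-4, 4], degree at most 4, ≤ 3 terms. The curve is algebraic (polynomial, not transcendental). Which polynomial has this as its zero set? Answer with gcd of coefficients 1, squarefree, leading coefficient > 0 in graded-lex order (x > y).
(a) deg p = 4.
(b) Observable constraints: the visible x-axis segment lies entirely on the curve.
(c) These observations pin down the coefficients.

2*x^3*y + 2*y^4 - 3*y^2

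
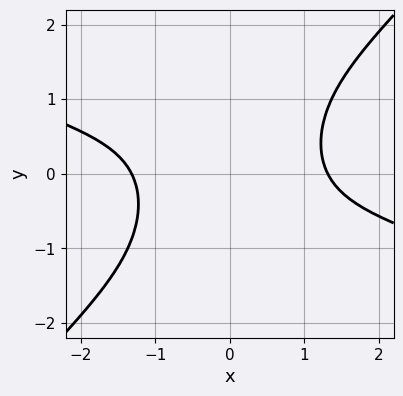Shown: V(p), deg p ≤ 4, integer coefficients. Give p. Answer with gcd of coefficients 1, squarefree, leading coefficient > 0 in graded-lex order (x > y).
x^4 + 2*x^3*y - 3*x^2*y^2 - 3

1. Degree: no degree-3 curve has this shape, so deg p = 4.
2. Checking where it meets the axes: it misses every integer gridline on the y-axis.
3. Fitting integer coefficients to these (and the overall shape) gives p.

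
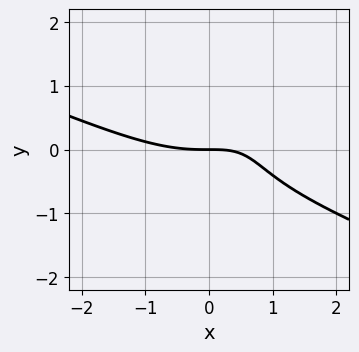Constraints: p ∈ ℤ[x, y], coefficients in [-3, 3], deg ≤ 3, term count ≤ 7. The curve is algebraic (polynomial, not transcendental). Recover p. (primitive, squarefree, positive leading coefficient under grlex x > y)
First, degree: the shape is more complex than any degree-2 curve, so deg p = 3.
Next, reading off the gridlines: it meets the x-axis at x = 0 (among the integer gridlines); one y-axis crossing is at y = 0.
Finally, assembling these constraints gives the stated polynomial.

x^3 + 2*x^2*y + 3*y^3 - 3*x*y + 3*y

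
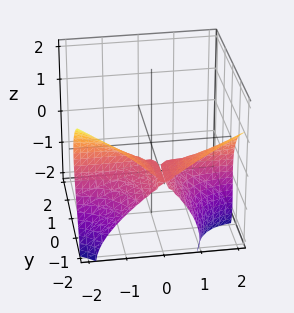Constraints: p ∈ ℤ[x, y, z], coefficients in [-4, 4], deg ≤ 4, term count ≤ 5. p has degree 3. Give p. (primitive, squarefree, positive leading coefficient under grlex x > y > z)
2*x^2*y + z^3 + 2*x^2 + x*z + 3*z^2

First, I count 2 distinct pieces. They look like related sheets of one shape, so recover p as a whole.
Next, the degree is 3 — no degree-2 surface has this shape.
Next, observable constraints: the visible y-axis segment lies entirely on the surface.
Finally, the integer polynomial consistent with all of this is the stated p.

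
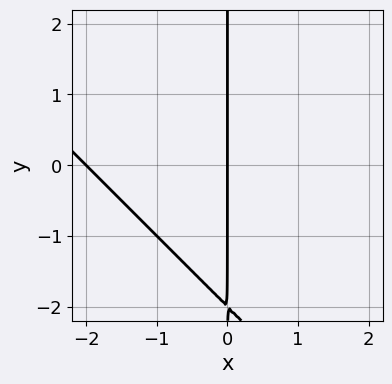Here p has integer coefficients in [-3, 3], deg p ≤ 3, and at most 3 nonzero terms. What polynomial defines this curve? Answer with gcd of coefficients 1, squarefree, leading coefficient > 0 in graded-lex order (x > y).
1. The degree is 2 — the shape is more complex than any degree-1 curve.
2. Checking where it meets the axes: the visible y-axis segment lies entirely on the curve; the x-axis gridline crossings are at x ∈ {-2, 0}.
3. Putting this together gives p.

x^2 + x*y + 2*x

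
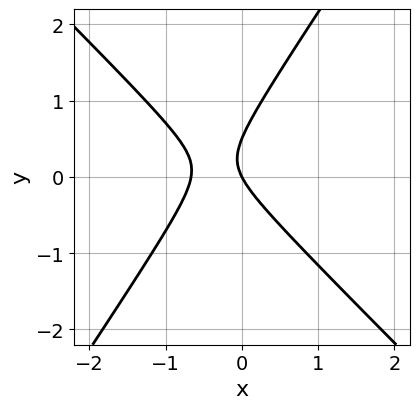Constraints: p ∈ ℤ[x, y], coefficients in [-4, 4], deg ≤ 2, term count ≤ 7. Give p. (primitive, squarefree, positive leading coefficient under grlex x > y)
3*x^2 + x*y - 2*y^2 + 2*x + y

First, deg p = 2.
Then, observable constraints: one y-axis crossing is at y = 0; it meets the x-axis at x = 0 (among the integer gridlines).
Finally, solving for integer coefficients yields p as stated.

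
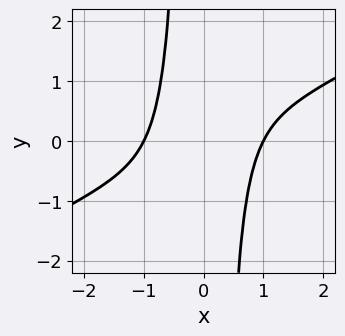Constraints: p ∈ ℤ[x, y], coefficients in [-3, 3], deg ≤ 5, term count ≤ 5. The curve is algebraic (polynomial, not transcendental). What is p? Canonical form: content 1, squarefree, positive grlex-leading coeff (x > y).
1. Degree: no degree-3 curve has this shape, so deg p = 4.
2. From the visible intercepts: no y-intercept at any integer in the box; among the integer gridlines, it crosses the x-axis at x ∈ {-1, 1}.
3. These observations pin down the coefficients.

x^4 - 2*x^3*y - 1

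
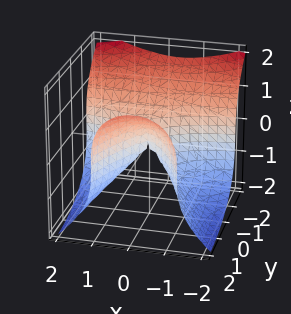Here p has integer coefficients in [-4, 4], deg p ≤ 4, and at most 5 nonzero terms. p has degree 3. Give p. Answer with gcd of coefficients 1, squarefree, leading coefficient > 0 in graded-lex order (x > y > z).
First, degree: no degree-2 surface has this shape, so deg p = 3.
Next, from the axis intercepts and sections: it crosses the z-axis at the gridline z = 0; it crosses the y-axis at the gridline y = 0; it crosses the x-axis at the gridline x = 0.
Finally, fitting integer coefficients to these (and the overall shape) gives p.

3*x^2*y + 3*z^3 + 3*x^2 + x*y - 3*y^2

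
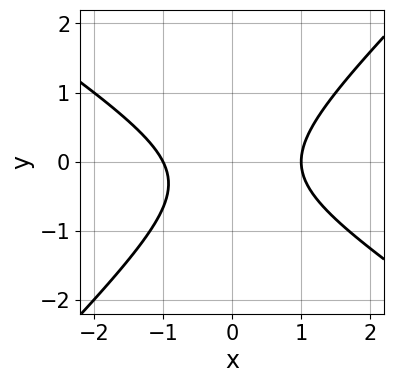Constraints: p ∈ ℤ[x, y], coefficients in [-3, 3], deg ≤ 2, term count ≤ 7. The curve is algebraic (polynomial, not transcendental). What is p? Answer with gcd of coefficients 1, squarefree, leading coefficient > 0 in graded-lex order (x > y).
(a) Degree: no degree-1 curve has this shape, so deg p = 2.
(b) From the axis intercepts and sections: among the integer gridlines, it crosses the x-axis at x ∈ {-1, 1}; the curve avoids every integer y-axis point in the box.
(c) Solving for integer coefficients yields p as stated.

2*x^2 + x*y - 3*y^2 - y - 2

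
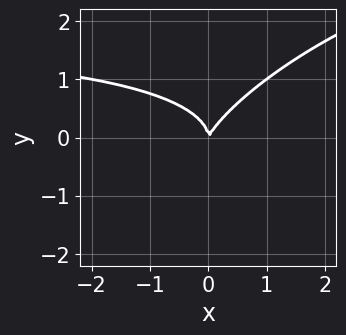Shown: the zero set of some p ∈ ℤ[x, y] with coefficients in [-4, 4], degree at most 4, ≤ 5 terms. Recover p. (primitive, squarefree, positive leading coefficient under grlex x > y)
x^2*y - 2*x*y^2 + 2*y^3 - 2*x^2 + x*y

The degree is 3 — a generic line meets the curve in up to 3 points.
Against the integer gridlines: it meets the x-axis at x = 0 (among the integer gridlines); it meets the y-axis at y = 0 (among the integer gridlines).
Assembling these constraints gives the stated polynomial.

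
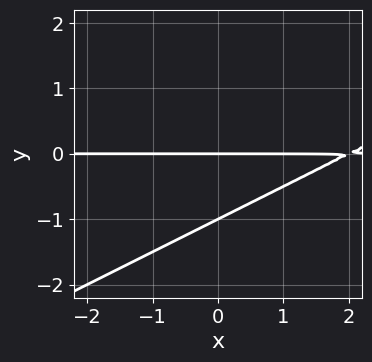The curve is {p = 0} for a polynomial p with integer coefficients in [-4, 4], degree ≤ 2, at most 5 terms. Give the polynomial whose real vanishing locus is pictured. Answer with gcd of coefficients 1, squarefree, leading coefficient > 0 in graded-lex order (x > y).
x*y - 2*y^2 - 2*y

Degree: the shape is more complex than any degree-1 curve, so deg p = 2.
From the axis intercepts and sections: the visible x-axis segment lies entirely on the curve; the y-axis gridline crossings are at y ∈ {-1, 0}.
Putting this together gives p.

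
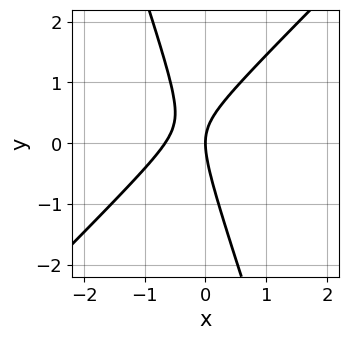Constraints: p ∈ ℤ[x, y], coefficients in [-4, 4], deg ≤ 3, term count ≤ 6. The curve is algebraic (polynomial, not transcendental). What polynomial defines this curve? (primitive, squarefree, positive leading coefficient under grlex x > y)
3*x^2 - 2*x*y - y^2 + 2*x

1. The degree is 2 — the shape is more complex than any degree-1 curve.
2. From the axis intercepts and sections: it meets the y-axis at y = 0 (among the integer gridlines); it meets the x-axis at x = 0 (among the integer gridlines).
3. The integer polynomial consistent with all of this is the stated p.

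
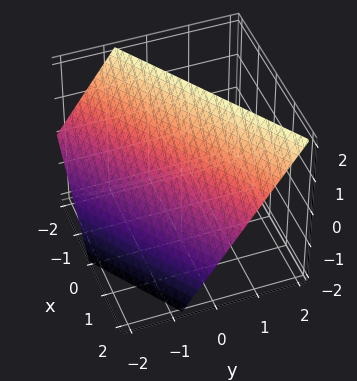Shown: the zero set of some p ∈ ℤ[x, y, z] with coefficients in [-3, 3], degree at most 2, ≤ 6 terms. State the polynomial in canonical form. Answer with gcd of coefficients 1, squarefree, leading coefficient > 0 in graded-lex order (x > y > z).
First, degree: every cross-section is a straight line — this is a plane, so deg p = 1.
Next, from the axis intercepts and sections: it crosses the x-axis at the gridline x = 1; it crosses the z-axis at the gridline z = 1.
Finally, matching integer coefficients to the picture gives p.

2*x - 3*y + 2*z - 2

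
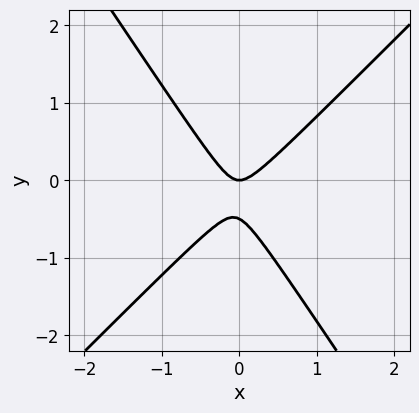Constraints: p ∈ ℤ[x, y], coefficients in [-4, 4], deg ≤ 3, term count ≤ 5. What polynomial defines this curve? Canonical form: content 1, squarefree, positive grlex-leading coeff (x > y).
First, degree: the shape is more complex than any degree-1 curve, so deg p = 2.
Next, against the integer gridlines: it meets the x-axis at x = 0 (among the integer gridlines); it meets the y-axis at y = 0 (among the integer gridlines).
Finally, assembling these constraints gives the stated polynomial.

3*x^2 - x*y - 2*y^2 - y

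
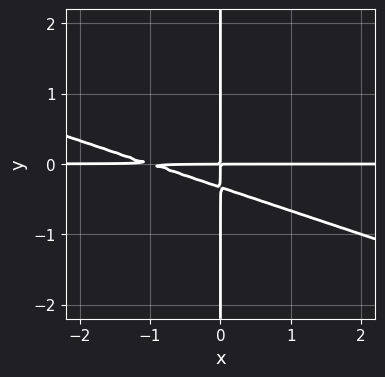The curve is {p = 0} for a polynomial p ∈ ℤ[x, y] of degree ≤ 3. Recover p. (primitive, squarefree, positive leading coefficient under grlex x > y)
deg p = 3. The shape is more complex than any degree-2 curve.
Observable constraints: the visible x-axis segment lies entirely on the curve; every point of the y-axis in the box is on the curve.
Putting this together gives p.

x^2*y + 3*x*y^2 + x*y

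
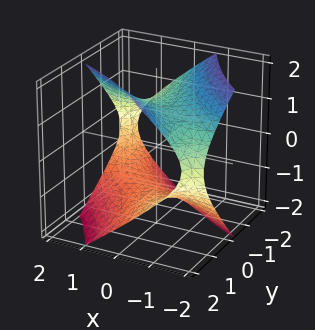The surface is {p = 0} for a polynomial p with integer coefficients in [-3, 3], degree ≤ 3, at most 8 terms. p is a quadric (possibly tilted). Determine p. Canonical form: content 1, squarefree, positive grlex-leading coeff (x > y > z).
1. Degree: a generic line meets the surface in up to 2 points, so deg p = 2.
2. Observable constraints: no x-intercept at any integer in the box; the surface avoids every integer y-axis point in the box.
3. These observations pin down the coefficients.

x^2 + 3*x*y + y^2 + y*z - 2*z^2 + 3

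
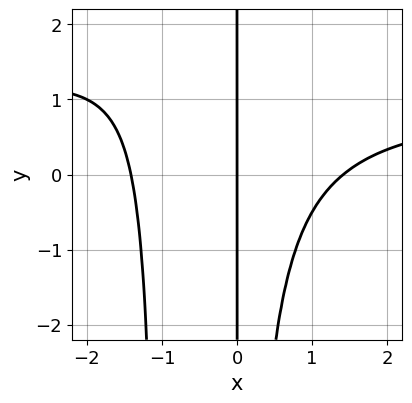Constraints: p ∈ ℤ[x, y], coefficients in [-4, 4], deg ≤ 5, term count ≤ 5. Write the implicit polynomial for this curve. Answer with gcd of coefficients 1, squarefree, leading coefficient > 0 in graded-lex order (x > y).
x^3*y - x^3 + x^2*y + 2*x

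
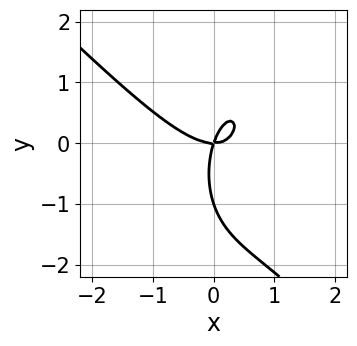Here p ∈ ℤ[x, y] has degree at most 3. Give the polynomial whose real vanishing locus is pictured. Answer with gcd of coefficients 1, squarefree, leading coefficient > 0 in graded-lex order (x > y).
Degree: the shape is more complex than any degree-2 curve, so deg p = 3.
From the visible intercepts: one x-axis crossing is at x = 0; among the integer gridlines, it crosses the y-axis at y ∈ {-1, 0}.
Assembling these constraints gives the stated polynomial.

3*x^3 + 2*x^2*y + y^3 - 3*x*y + y^2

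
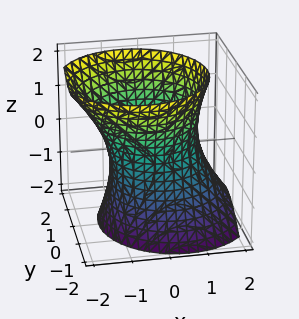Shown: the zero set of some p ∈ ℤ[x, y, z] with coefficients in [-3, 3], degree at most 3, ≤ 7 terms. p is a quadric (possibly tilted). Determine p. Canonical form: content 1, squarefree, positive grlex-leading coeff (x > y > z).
2*x^2 + x*z + 2*y^2 - z^2 - 3

(a) The degree is 2 — no degree-1 surface has this shape.
(b) From the visible intercepts: the surface avoids every integer z-axis point in the box.
(c) The integer polynomial consistent with all of this is the stated p.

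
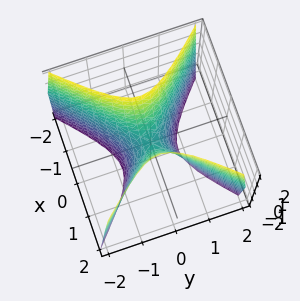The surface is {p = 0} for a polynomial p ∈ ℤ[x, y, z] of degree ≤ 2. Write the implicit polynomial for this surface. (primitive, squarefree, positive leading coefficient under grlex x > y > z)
(a) deg p = 2.
(b) Symmetries: the x ↦ −x reflection is a symmetry, so x appears only in even powers; it's symmetric under y → −y, forcing even powers of y.
(c) From the axis intercepts and sections: one x-axis crossing is at x = 0; it crosses the y-axis at the gridline y = 0; it meets the z-axis at z = 0 (among the integer gridlines).
(d) Putting this together gives p.

3*x^2 - 3*y^2 - z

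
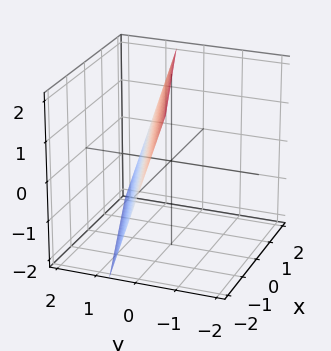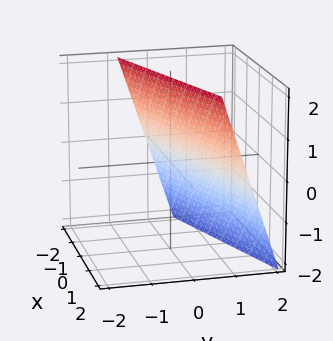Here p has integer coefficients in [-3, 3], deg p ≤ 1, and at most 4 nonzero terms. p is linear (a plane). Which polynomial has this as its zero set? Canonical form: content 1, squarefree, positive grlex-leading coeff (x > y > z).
x - 3*y - z + 2

1. deg p = 1. The surface is flat (a plane).
2. Reading off the gridlines: one z-axis crossing is at z = 2; it meets the x-axis at x = -2 (among the integer gridlines).
3. The integer polynomial consistent with all of this is the stated p.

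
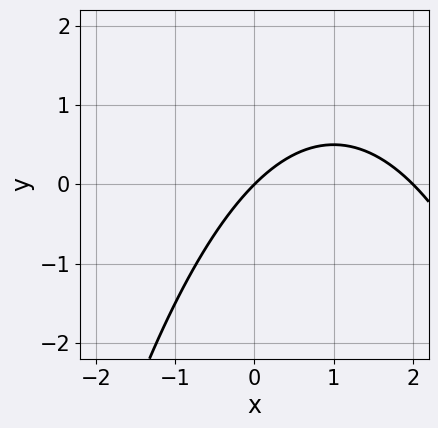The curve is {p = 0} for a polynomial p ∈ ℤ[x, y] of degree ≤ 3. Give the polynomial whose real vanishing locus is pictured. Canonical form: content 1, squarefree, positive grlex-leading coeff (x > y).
First, the degree is 2 — the shape is more complex than any degree-1 curve.
Then, against the integer gridlines: one y-axis crossing is at y = 0; the x-axis gridline crossings are at x ∈ {0, 2}.
Finally, assembling these constraints gives the stated polynomial.

x^2 - 2*x + 2*y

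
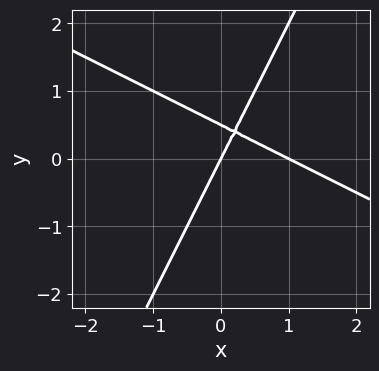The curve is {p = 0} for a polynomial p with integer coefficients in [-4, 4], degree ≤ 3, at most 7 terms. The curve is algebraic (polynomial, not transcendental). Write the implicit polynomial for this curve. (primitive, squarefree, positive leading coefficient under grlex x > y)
2*x^2 + 3*x*y - 2*y^2 - 2*x + y

1. Degree: the shape is more complex than any degree-1 curve, so deg p = 2.
2. From the axis intercepts and sections: it meets the y-axis at y = 0 (among the integer gridlines); the x-axis gridline crossings are at x ∈ {0, 1}.
3. Together with the visible shape, these determine p as stated.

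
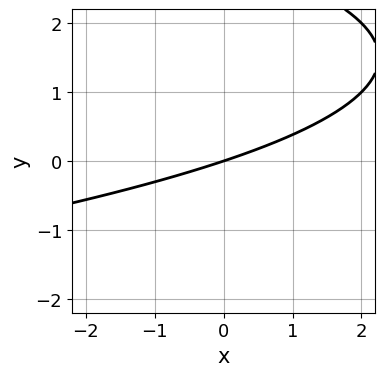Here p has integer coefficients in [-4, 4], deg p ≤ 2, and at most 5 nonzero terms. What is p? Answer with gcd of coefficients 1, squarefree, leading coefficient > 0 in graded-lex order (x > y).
y^2 + x - 3*y

First, deg p = 2. A generic line meets the curve in up to 2 points.
Then, against the integer gridlines: it meets the x-axis at x = 0 (among the integer gridlines); it meets the y-axis at y = 0 (among the integer gridlines).
Finally, solving for integer coefficients yields p as stated.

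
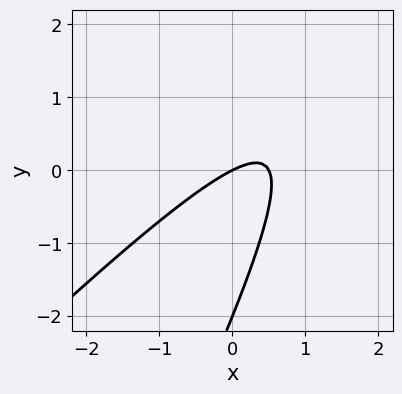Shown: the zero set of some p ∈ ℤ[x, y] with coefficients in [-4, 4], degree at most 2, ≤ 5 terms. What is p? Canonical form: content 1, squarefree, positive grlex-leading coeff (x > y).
2*x^2 - 3*x*y + y^2 - x + 2*y

(a) The degree is 2 — a generic line meets the curve in up to 2 points.
(b) From the axis intercepts and sections: one x-axis crossing is at x = 0; among the integer gridlines, it crosses the y-axis at y ∈ {-2, 0}.
(c) Together with the visible shape, these determine p as stated.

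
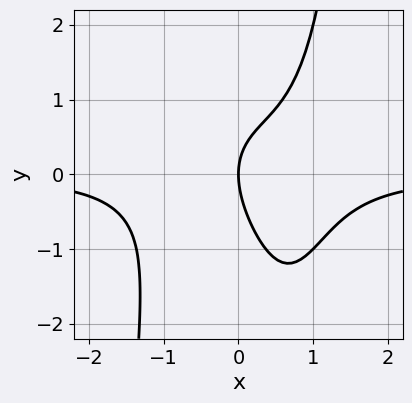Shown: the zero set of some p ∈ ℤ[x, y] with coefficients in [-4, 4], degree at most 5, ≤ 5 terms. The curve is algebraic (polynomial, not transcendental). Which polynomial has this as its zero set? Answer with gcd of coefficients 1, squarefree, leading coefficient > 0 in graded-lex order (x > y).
2*x^3*y - x*y - y^2 + 2*x

(a) The degree is 4 — no degree-3 curve has this shape.
(b) Observable constraints: it crosses the y-axis at the gridline y = 0; it meets the x-axis at x = 0 (among the integer gridlines).
(c) Matching integer coefficients to the picture gives p.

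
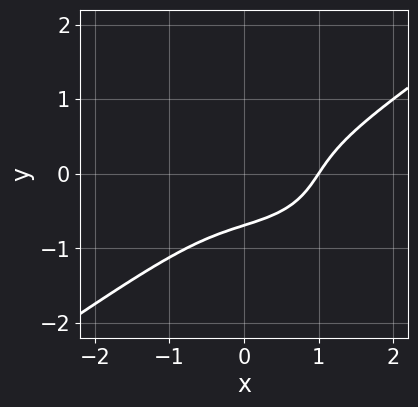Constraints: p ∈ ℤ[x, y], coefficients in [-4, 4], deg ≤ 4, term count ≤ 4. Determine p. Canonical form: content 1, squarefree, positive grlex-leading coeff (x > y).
x^3 - 3*y^3 - 2*x*y - 1

Degree: a generic line meets the curve in up to 3 points, so deg p = 3.
Observable constraints: it meets the x-axis at x = 1 (among the integer gridlines).
These observations pin down the coefficients.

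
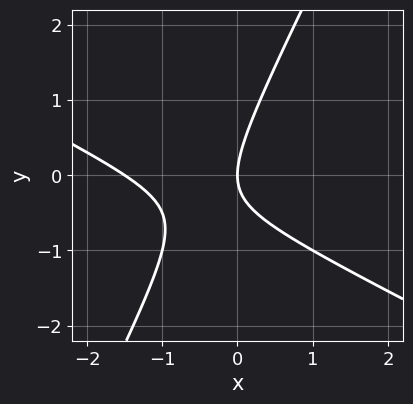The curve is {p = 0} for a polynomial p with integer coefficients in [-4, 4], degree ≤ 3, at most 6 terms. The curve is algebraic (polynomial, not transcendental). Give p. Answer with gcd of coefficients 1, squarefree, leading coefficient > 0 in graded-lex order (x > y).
2*x^2 + 3*x*y - 2*y^2 + 3*x

First, deg p = 2. No degree-1 curve has this shape.
Then, from the visible intercepts: it crosses the x-axis at the gridline x = 0; it meets the y-axis at y = 0 (among the integer gridlines).
Finally, the integer polynomial consistent with all of this is the stated p.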